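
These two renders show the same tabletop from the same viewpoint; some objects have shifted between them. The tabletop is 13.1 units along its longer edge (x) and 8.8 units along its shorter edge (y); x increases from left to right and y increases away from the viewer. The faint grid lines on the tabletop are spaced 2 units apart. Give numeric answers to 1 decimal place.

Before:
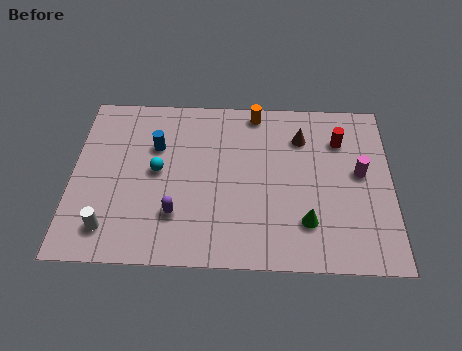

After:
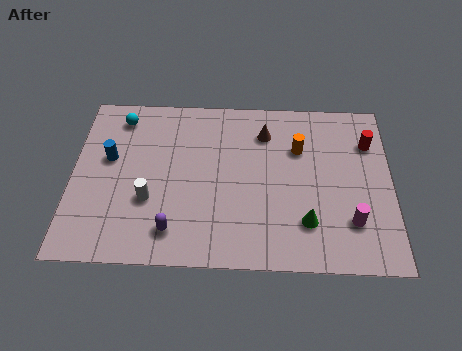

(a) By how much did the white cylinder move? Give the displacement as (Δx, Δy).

(1.6, 1.5)

The white cylinder was at about (1.6, 1.6) and moved to about (3.2, 3.1).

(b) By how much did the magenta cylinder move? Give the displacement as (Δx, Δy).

(-0.4, -2.5)

The magenta cylinder started near (11.8, 4.8) and ended near (11.4, 2.3).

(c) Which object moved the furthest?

the cyan sphere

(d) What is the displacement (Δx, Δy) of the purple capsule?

(-0.1, -0.8)

From the two frames, the purple capsule sits at roughly (4.3, 2.4) before and (4.2, 1.6) after.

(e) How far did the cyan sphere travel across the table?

3.2

The cyan sphere moved from about (3.5, 4.6) to (1.9, 7.4), a distance of √(1.6² + 2.8²) ≈ 3.2.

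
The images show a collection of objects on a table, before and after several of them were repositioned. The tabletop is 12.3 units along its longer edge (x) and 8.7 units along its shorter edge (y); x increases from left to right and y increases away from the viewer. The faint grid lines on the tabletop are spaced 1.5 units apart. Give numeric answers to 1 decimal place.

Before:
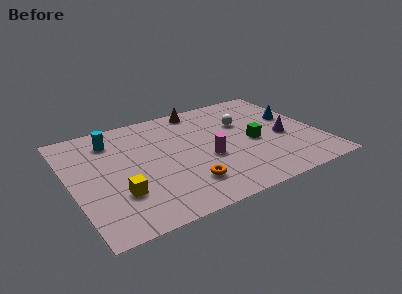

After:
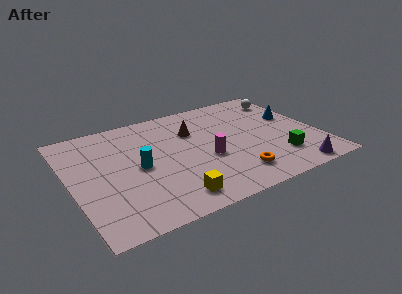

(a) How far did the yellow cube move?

2.7

From (2.1, 2.6) to (4.5, 1.3), the yellow cube covered √(2.4² + 1.3²) ≈ 2.7 units.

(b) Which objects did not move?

the blue cone and the magenta cylinder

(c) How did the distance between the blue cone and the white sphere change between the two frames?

-0.7

They were about 2.5 units apart before and 1.8 after — 0.7 units closer together.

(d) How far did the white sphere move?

2.8

The white sphere moved from about (8.8, 5.7) to (11.3, 7.0), a distance of √(2.5² + 1.3²) ≈ 2.8.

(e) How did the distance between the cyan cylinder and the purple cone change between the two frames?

-0.8

The distance was about 8.8 in the first image and 8.0 in the second, so they moved 0.8 units closer together.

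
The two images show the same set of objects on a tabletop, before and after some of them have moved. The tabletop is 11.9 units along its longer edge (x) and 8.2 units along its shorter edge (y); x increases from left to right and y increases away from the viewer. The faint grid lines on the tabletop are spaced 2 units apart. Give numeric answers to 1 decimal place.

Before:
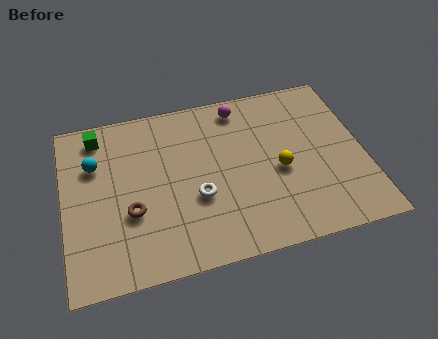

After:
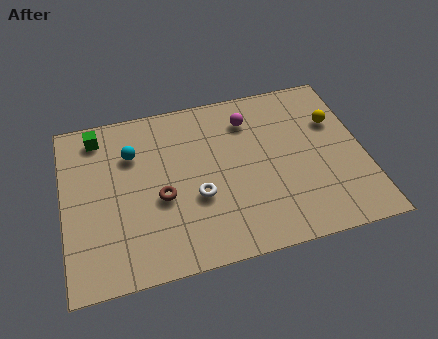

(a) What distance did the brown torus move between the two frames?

1.3

The brown torus moved from about (2.6, 3.0) to (3.8, 3.4), a distance of √(1.2² + 0.4²) ≈ 1.3.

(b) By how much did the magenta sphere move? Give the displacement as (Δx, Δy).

(0.3, -0.7)

From the two frames, the magenta sphere sits at roughly (7.2, 7.1) before and (7.5, 6.4) after.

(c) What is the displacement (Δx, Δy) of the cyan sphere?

(1.5, 0.2)

The cyan sphere started near (1.3, 5.6) and ended near (2.8, 5.8).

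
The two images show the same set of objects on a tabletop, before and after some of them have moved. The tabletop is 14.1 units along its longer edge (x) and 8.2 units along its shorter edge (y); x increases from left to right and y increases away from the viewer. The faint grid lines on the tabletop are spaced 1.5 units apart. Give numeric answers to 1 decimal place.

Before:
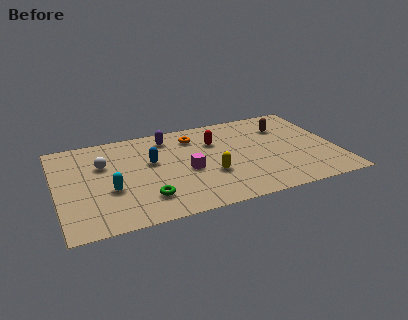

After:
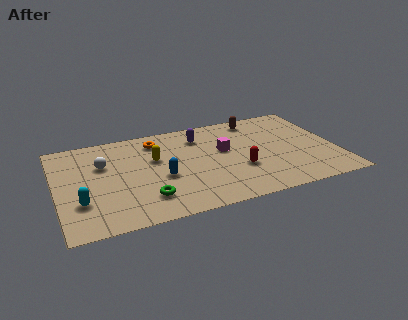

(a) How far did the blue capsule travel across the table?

1.6

The blue capsule moved from about (4.8, 4.9) to (5.2, 3.4), a distance of √(0.4² + 1.5²) ≈ 1.6.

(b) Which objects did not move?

the green torus and the white sphere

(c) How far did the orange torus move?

1.9

The orange torus moved from about (7.1, 6.5) to (5.2, 6.7), a distance of √(1.9² + 0.2²) ≈ 1.9.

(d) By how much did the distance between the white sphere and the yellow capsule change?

-3.2

The distance was about 5.8 in the first image and 2.6 in the second, so they moved 3.2 units closer together.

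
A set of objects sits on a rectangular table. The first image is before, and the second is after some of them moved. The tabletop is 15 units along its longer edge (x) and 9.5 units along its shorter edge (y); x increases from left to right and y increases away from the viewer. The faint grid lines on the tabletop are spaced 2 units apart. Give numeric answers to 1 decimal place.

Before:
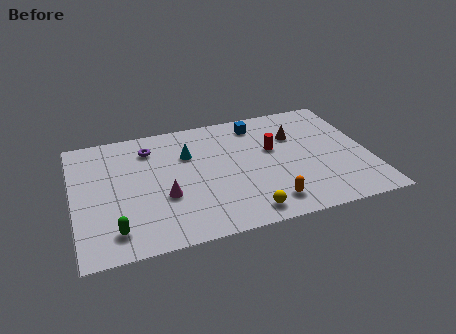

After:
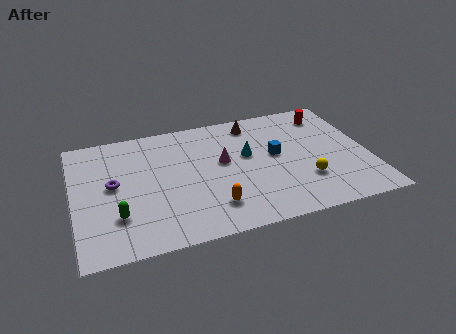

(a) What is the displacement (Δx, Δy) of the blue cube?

(0.7, -2.8)

From the two frames, the blue cube sits at roughly (9.6, 8.0) before and (10.3, 5.2) after.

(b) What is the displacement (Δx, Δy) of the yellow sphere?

(3.2, 1.6)

The yellow sphere started near (8.4, 1.2) and ended near (11.6, 2.8).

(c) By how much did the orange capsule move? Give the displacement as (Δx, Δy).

(-2.8, 0.5)

The orange capsule started near (9.6, 1.6) and ended near (6.8, 2.1).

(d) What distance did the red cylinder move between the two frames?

3.7

The red cylinder moved from about (10.2, 5.7) to (13.3, 7.8), a distance of √(3.1² + 2.1²) ≈ 3.7.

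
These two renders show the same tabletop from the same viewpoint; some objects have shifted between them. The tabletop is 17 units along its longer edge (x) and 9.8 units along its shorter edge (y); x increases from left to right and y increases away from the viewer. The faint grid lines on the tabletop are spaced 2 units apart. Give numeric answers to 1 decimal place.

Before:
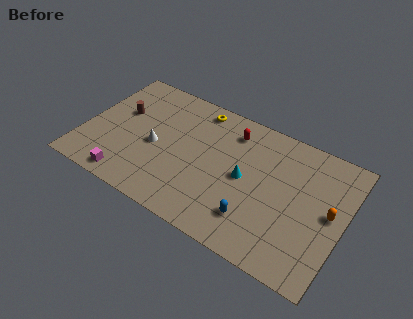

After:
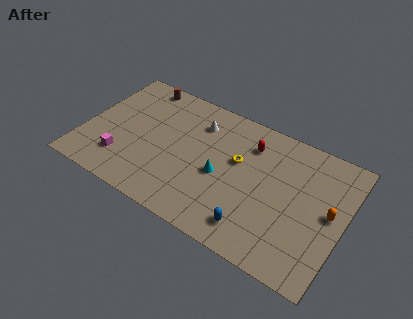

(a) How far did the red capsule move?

1.4

From (9.3, 7.9) to (10.6, 7.5), the red capsule covered √(1.3² + 0.4²) ≈ 1.4 units.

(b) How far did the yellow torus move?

4.1

The yellow torus was near (6.9, 8.6) before and (10.0, 5.9) after, so it travelled √(3.1² + 2.7²) ≈ 4.1 units.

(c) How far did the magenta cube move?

1.4

From (3.4, 1.1) to (2.8, 2.4), the magenta cube covered √(0.6² + 1.3²) ≈ 1.4 units.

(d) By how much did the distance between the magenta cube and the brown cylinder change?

+1.3

The distance was about 5.1 in the first image and 6.4 in the second, so they moved 1.3 units further apart.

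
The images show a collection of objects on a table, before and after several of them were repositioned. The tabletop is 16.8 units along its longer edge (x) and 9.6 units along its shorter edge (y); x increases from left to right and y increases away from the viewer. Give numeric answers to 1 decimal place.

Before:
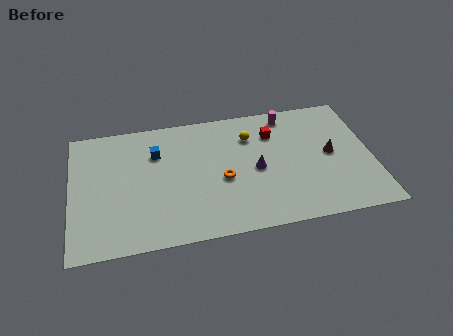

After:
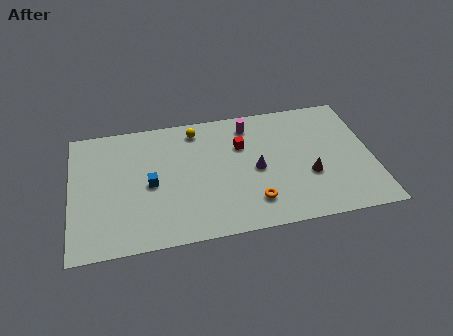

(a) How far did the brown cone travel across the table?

1.9

From (14.5, 4.9) to (13.2, 3.5), the brown cone covered √(1.3² + 1.4²) ≈ 1.9 units.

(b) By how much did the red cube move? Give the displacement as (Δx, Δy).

(-1.8, -0.6)

From the two frames, the red cube sits at roughly (11.4, 7.1) before and (9.6, 6.5) after.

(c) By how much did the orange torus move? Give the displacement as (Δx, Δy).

(1.6, -2.0)

From the two frames, the orange torus sits at roughly (8.4, 4.1) before and (10.0, 2.1) after.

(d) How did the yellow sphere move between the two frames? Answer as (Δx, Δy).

(-3.0, 1.1)

From the two frames, the yellow sphere sits at roughly (10.1, 7.1) before and (7.1, 8.2) after.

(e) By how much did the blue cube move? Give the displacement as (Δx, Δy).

(-0.4, -2.3)

From the two frames, the blue cube sits at roughly (4.8, 6.8) before and (4.4, 4.5) after.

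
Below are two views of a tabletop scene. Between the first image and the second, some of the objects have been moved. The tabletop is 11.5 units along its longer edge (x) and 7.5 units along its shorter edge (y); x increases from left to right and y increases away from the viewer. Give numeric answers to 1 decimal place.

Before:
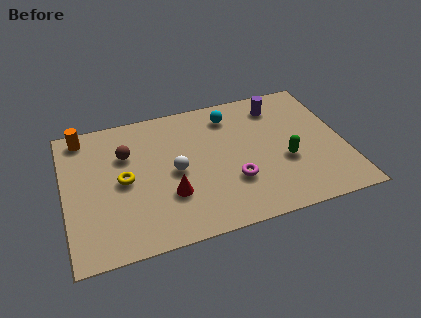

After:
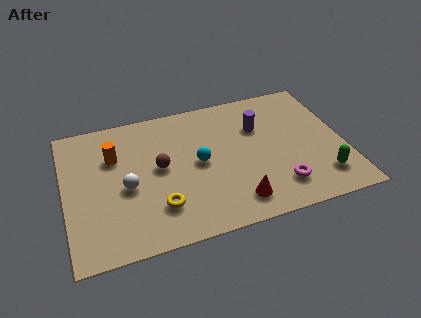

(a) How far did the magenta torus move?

2.0

The magenta torus was near (6.8, 2.4) before and (8.6, 1.6) after, so it travelled √(1.8² + 0.8²) ≈ 2.0 units.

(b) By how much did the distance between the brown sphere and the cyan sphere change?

-2.9

The distance was about 4.5 in the first image and 1.6 in the second, so they moved 2.9 units closer together.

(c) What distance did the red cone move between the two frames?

2.8

From (4.2, 2.4) to (6.8, 1.3), the red cone covered √(2.6² + 1.1²) ≈ 2.8 units.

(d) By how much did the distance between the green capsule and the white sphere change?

+3.5

They were about 4.6 units apart before and 8.1 after — 3.5 units further apart.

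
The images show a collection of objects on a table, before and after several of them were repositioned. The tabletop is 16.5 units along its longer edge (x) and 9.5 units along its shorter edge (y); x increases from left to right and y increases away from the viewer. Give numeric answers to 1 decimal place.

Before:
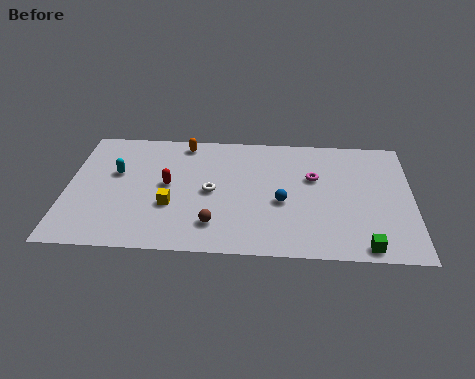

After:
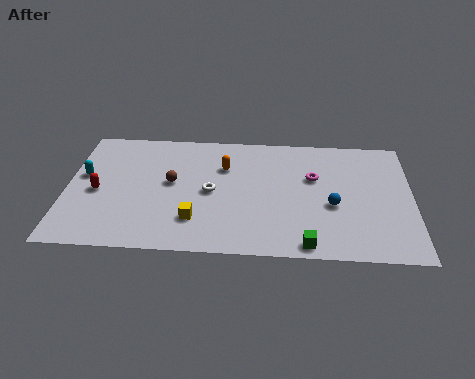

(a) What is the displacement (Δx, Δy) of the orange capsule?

(2.0, -1.8)

The orange capsule was at about (5.5, 8.4) and moved to about (7.5, 6.6).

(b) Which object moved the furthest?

the brown sphere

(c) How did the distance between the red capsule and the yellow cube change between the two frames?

+3.5

Before: roughly 1.6 units apart; after: 5.1. That's 3.5 units further apart.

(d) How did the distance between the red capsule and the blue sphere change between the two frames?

+5.6

They were about 5.6 units apart before and 11.2 after — 5.6 units further apart.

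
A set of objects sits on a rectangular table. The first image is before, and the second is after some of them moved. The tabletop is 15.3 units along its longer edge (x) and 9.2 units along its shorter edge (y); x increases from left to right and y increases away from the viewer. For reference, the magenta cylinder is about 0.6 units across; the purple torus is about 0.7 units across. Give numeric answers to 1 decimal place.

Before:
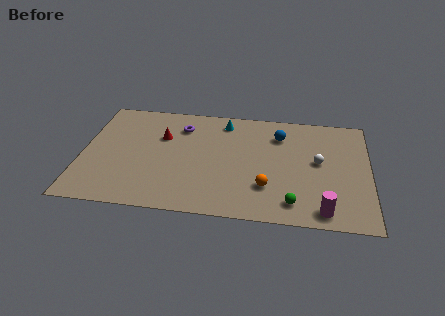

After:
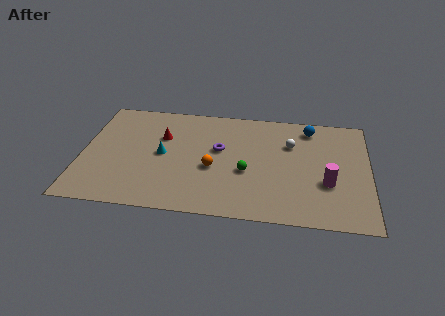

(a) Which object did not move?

the red cone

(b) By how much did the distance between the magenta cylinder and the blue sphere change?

-1.8

The distance was about 6.4 in the first image and 4.6 in the second, so they moved 1.8 units closer together.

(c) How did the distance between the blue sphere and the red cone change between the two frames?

+1.7

The distance was about 6.4 in the first image and 8.1 in the second, so they moved 1.7 units further apart.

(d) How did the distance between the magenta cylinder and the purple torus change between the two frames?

-3.6

They were about 9.8 units apart before and 6.2 after — 3.6 units closer together.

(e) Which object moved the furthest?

the cyan cone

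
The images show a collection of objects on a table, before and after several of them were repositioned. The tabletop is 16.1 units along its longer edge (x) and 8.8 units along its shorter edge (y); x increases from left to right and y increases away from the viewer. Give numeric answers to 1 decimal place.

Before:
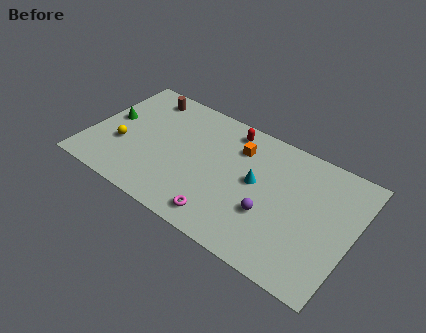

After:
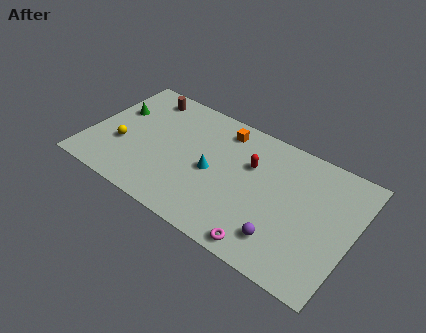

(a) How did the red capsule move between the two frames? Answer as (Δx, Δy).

(1.6, -1.8)

The red capsule was at about (8.1, 7.6) and moved to about (9.7, 5.8).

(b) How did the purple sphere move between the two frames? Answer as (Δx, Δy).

(1.0, -1.2)

The purple sphere started near (11.3, 3.1) and ended near (12.3, 1.9).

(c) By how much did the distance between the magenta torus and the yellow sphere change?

+2.7

Before: roughly 6.9 units apart; after: 9.6. That's 2.7 units further apart.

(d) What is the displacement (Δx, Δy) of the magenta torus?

(2.7, -0.4)

The magenta torus started near (8.7, 1.3) and ended near (11.4, 0.9).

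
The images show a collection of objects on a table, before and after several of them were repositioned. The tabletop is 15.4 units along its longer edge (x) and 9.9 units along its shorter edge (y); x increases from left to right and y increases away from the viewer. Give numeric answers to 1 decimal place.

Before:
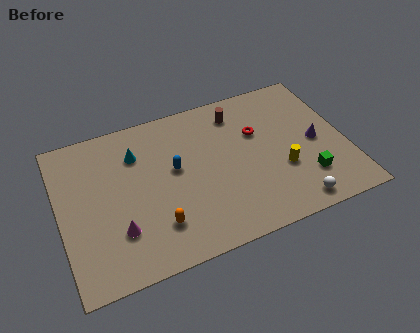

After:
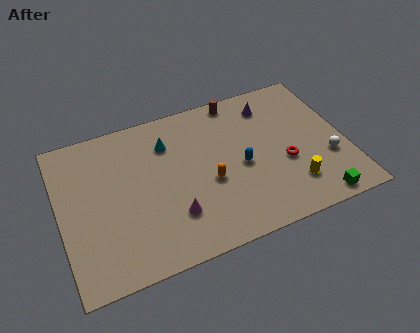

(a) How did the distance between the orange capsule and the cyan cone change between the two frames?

-1.1

Before: roughly 4.9 units apart; after: 3.8. That's 1.1 units closer together.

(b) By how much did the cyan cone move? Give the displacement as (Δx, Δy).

(1.7, 0.1)

The cyan cone was at about (4.3, 7.3) and moved to about (6.0, 7.4).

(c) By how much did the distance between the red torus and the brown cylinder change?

+3.6

The distance was about 1.9 in the first image and 5.5 in the second, so they moved 3.6 units further apart.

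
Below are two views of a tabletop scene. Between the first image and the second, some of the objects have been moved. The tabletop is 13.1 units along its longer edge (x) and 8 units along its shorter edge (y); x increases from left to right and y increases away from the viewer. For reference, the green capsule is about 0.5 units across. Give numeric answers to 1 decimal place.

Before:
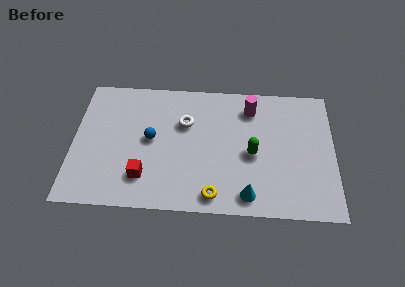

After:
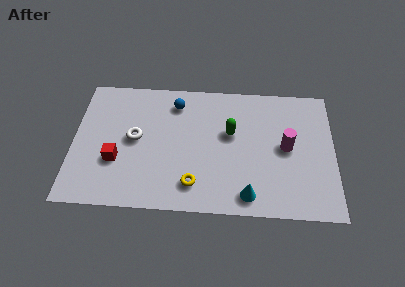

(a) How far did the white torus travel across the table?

2.7

The white torus was near (5.6, 5.3) before and (3.1, 4.2) after, so it travelled √(2.5² + 1.1²) ≈ 2.7 units.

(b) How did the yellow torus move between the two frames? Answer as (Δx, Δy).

(-1.0, 0.6)

From the two frames, the yellow torus sits at roughly (7.1, 1.0) before and (6.1, 1.6) after.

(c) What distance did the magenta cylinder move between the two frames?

2.9

The magenta cylinder was near (8.9, 6.4) before and (10.7, 4.1) after, so it travelled √(1.8² + 2.3²) ≈ 2.9 units.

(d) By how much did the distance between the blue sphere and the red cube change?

+2.4

The distance was about 2.3 in the first image and 4.7 in the second, so they moved 2.4 units further apart.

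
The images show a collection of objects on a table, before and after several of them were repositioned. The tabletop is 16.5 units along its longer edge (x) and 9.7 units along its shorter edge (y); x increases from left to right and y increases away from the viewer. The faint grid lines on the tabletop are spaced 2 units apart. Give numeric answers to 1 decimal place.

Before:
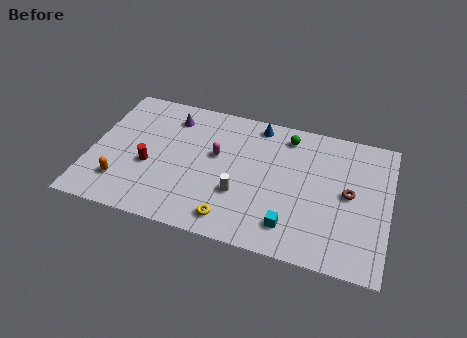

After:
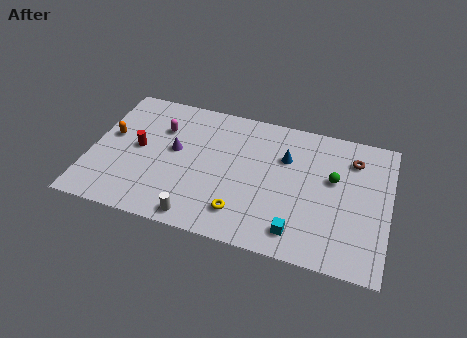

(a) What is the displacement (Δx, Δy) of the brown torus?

(0.1, 2.5)

The brown torus was at about (14.3, 5.0) and moved to about (14.4, 7.5).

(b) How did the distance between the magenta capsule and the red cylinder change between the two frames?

-1.9

They were about 4.0 units apart before and 2.1 after — 1.9 units closer together.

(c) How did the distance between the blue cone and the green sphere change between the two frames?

+1.1

The distance was about 1.7 in the first image and 2.8 in the second, so they moved 1.1 units further apart.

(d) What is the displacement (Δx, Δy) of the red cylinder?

(-0.7, 1.1)

The red cylinder was at about (3.3, 3.9) and moved to about (2.6, 5.0).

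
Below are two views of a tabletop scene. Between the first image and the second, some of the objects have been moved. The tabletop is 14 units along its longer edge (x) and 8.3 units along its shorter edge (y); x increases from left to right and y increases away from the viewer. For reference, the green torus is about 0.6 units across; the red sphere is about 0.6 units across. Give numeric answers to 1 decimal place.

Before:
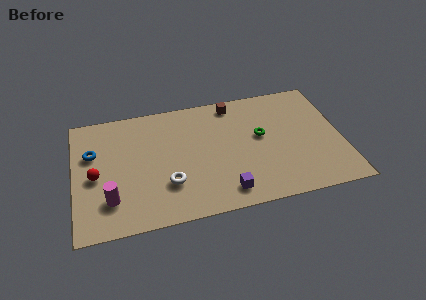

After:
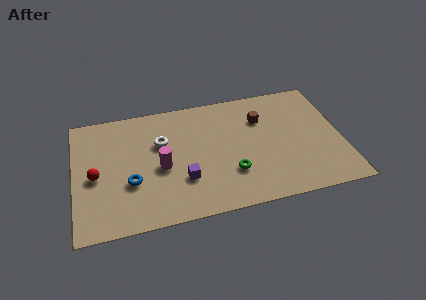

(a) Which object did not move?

the red sphere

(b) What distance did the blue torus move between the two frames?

3.1

From (1.0, 5.4) to (2.9, 3.0), the blue torus covered √(1.9² + 2.4²) ≈ 3.1 units.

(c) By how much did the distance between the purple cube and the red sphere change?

-2.4

They were about 7.1 units apart before and 4.7 after — 2.4 units closer together.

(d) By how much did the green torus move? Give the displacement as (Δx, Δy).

(-1.7, -2.2)

The green torus was at about (9.8, 4.7) and moved to about (8.1, 2.5).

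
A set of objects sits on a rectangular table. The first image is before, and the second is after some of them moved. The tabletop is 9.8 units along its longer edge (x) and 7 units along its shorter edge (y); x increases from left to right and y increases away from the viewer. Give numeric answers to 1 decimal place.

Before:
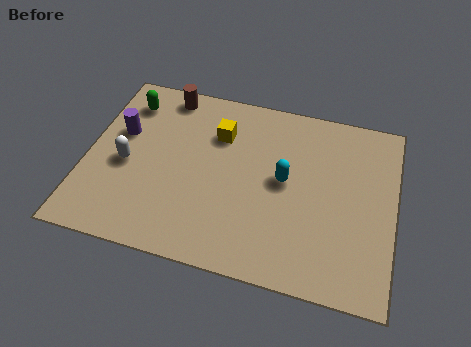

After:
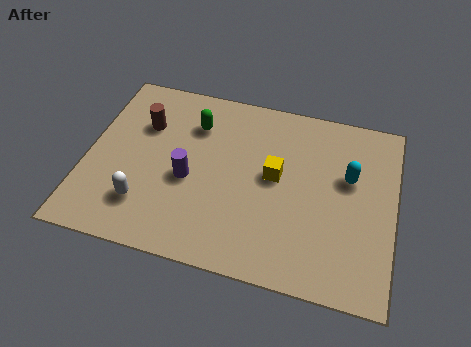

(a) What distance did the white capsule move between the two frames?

1.6

The white capsule moved from about (1.3, 3.1) to (2.0, 1.7), a distance of √(0.7² + 1.4²) ≈ 1.6.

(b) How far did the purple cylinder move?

2.6

From (1.0, 4.3) to (3.3, 3.0), the purple cylinder covered √(2.3² + 1.3²) ≈ 2.6 units.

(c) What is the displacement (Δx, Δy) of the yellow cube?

(1.9, -1.2)

The yellow cube was at about (4.1, 5.0) and moved to about (6.0, 3.8).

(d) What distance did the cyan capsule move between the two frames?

2.1

The cyan capsule was near (6.3, 3.7) before and (8.3, 4.3) after, so it travelled √(2.0² + 0.6²) ≈ 2.1 units.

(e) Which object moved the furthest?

the purple cylinder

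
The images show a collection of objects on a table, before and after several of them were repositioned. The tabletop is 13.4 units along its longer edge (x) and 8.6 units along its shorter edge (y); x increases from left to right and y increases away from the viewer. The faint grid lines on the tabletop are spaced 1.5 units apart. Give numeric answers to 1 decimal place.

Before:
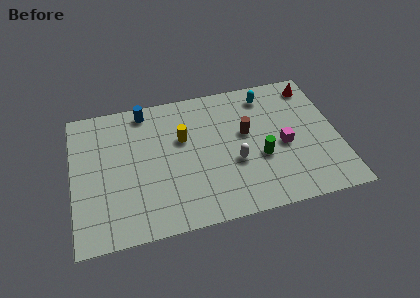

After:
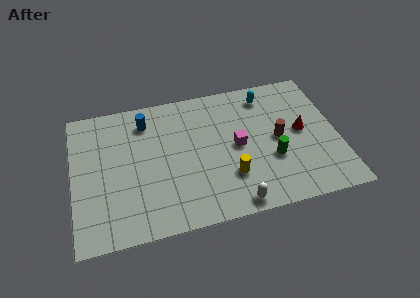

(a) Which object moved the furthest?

the yellow cylinder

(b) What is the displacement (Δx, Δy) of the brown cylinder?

(1.6, -0.7)

The brown cylinder was at about (8.8, 5.0) and moved to about (10.4, 4.3).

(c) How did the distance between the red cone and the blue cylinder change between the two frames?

-0.4

The distance was about 8.6 in the first image and 8.2 in the second, so they moved 0.4 units closer together.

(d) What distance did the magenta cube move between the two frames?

2.4

From (10.6, 3.8) to (8.3, 4.3), the magenta cube covered √(2.3² + 0.5²) ≈ 2.4 units.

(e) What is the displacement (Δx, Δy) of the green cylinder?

(0.6, -0.2)

The green cylinder started near (9.4, 3.3) and ended near (10.0, 3.1).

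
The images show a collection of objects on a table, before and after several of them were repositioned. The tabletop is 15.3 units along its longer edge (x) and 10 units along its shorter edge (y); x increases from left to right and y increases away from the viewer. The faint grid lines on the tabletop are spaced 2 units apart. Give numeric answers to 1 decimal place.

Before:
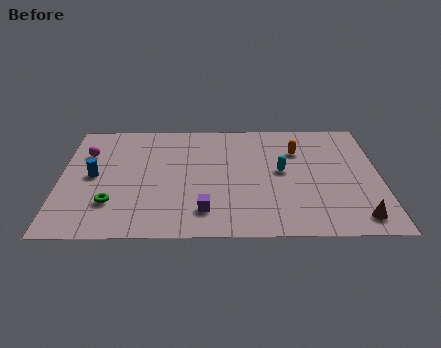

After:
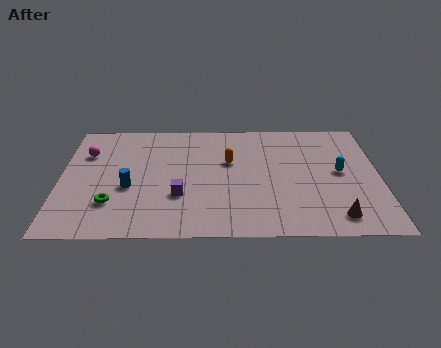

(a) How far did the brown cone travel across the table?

1.0

The brown cone moved from about (14.1, 1.4) to (13.1, 1.5), a distance of √(1.0² + 0.1²) ≈ 1.0.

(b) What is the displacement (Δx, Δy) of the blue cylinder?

(1.7, -1.0)

The blue cylinder started near (1.6, 5.0) and ended near (3.3, 4.0).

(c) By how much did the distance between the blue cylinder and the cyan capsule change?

+1.2

They were about 9.0 units apart before and 10.2 after — 1.2 units further apart.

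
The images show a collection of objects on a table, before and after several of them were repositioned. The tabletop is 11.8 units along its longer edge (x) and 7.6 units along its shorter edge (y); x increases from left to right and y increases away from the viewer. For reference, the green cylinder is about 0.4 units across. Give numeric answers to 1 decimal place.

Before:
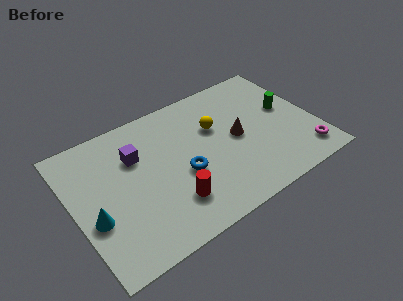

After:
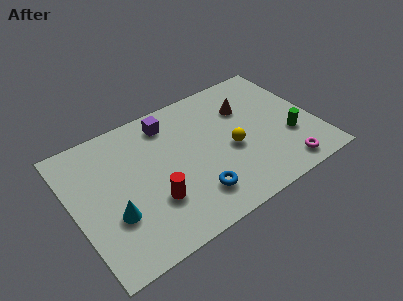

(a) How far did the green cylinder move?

1.7

From (10.6, 4.3) to (10.4, 2.6), the green cylinder covered √(0.2² + 1.7²) ≈ 1.7 units.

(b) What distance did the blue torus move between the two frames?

1.4

From (5.2, 3.1) to (5.5, 1.7), the blue torus covered √(0.3² + 1.4²) ≈ 1.4 units.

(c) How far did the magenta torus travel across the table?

1.1

The magenta torus moved from about (10.9, 1.3) to (9.8, 1.0), a distance of √(1.1² + 0.3²) ≈ 1.1.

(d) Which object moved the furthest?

the purple cube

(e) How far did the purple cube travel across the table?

2.1

The purple cube moved from about (3.2, 5.2) to (5.0, 6.3), a distance of √(1.8² + 1.1²) ≈ 2.1.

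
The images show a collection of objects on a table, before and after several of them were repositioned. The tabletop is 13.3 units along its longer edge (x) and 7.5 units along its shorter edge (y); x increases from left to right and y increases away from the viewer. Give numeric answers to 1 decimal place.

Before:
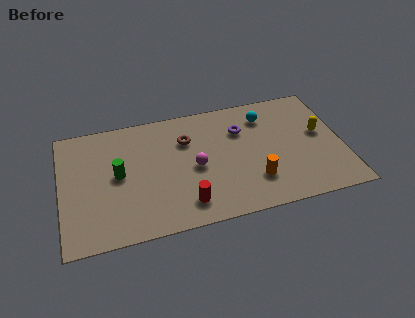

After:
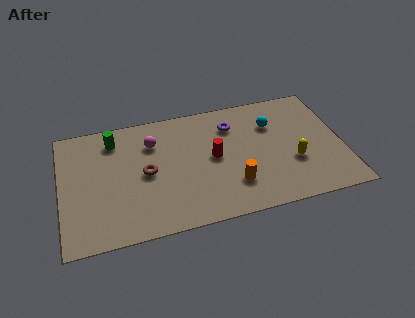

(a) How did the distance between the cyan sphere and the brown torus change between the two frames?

+2.5

Before: roughly 3.8 units apart; after: 6.3. That's 2.5 units further apart.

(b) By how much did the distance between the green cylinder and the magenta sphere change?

-1.7

The distance was about 3.6 in the first image and 1.9 in the second, so they moved 1.7 units closer together.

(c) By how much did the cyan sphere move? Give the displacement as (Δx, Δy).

(0.3, -0.6)

From the two frames, the cyan sphere sits at roughly (9.8, 5.9) before and (10.1, 5.3) after.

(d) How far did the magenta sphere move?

2.8

From (6.3, 3.5) to (4.4, 5.5), the magenta sphere covered √(1.9² + 2.0²) ≈ 2.8 units.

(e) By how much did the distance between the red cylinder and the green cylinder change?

+1.2

The distance was about 3.9 in the first image and 5.1 in the second, so they moved 1.2 units further apart.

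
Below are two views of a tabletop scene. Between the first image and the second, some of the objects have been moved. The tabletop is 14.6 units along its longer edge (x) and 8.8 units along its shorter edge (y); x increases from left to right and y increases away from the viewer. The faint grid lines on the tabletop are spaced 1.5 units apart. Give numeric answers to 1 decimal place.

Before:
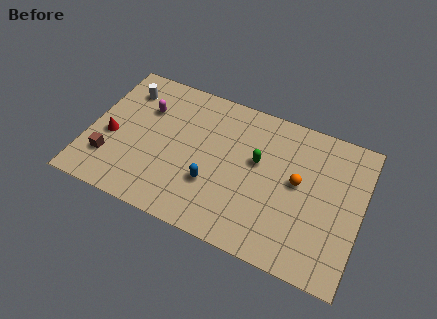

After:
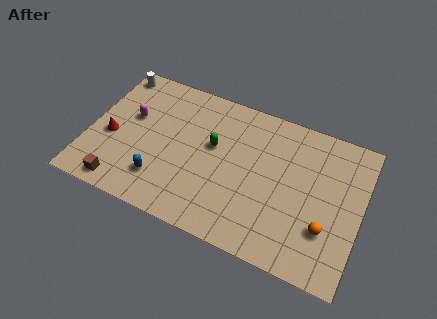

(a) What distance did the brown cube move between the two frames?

1.5

From (1.3, 2.3) to (2.1, 1.0), the brown cube covered √(0.8² + 1.3²) ≈ 1.5 units.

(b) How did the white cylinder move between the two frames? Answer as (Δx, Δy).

(-0.8, 0.9)

From the two frames, the white cylinder sits at roughly (1.6, 6.9) before and (0.8, 7.8) after.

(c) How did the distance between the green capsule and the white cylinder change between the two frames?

-1.2

Before: roughly 7.6 units apart; after: 6.4. That's 1.2 units closer together.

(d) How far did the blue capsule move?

2.8

The blue capsule moved from about (6.8, 2.9) to (4.1, 2.1), a distance of √(2.7² + 0.8²) ≈ 2.8.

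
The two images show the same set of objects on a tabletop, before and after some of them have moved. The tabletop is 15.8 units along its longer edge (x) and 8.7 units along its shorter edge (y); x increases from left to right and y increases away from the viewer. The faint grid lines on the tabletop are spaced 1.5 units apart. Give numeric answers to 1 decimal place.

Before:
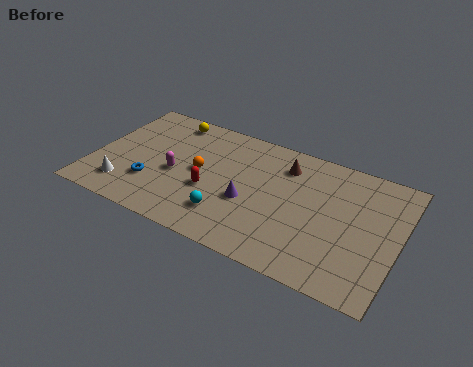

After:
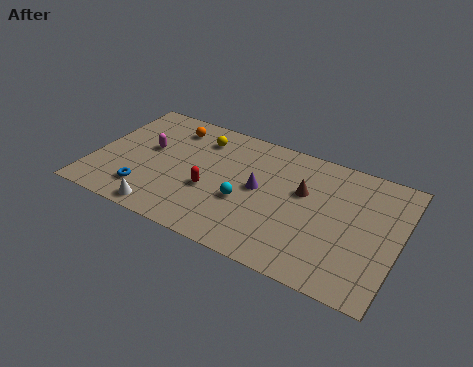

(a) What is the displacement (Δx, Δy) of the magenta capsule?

(-1.6, 1.2)

The magenta capsule was at about (4.3, 3.8) and moved to about (2.7, 5.0).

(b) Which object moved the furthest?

the orange sphere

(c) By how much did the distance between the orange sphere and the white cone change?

+1.7

They were about 4.5 units apart before and 6.2 after — 1.7 units further apart.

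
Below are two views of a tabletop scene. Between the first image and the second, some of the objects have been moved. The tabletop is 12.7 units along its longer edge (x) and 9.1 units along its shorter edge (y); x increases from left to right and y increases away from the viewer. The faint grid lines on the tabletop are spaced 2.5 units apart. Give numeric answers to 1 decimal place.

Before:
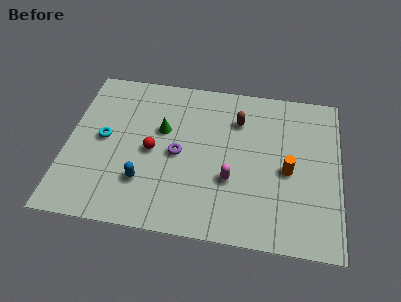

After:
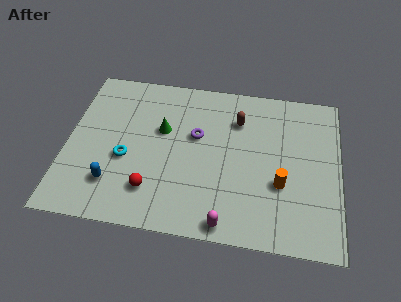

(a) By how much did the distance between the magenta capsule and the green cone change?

+1.7

The distance was about 4.1 in the first image and 5.8 in the second, so they moved 1.7 units further apart.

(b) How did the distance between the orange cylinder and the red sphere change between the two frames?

-0.3

They were about 6.3 units apart before and 6.0 after — 0.3 units closer together.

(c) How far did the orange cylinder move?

0.9

The orange cylinder moved from about (10.3, 4.1) to (10.0, 3.3), a distance of √(0.3² + 0.8²) ≈ 0.9.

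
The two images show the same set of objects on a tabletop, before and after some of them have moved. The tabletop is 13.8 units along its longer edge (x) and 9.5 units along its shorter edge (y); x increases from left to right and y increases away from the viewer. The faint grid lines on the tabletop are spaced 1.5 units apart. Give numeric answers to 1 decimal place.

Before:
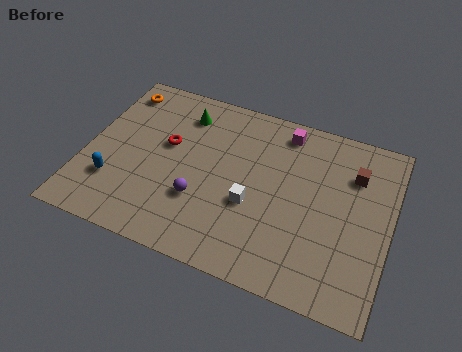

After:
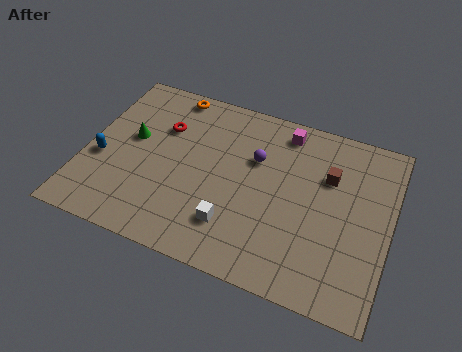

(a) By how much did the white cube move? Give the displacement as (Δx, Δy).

(-0.7, -1.4)

The white cube was at about (7.7, 3.7) and moved to about (7.0, 2.3).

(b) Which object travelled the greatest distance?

the purple sphere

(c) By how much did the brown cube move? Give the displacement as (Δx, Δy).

(-1.1, -0.5)

From the two frames, the brown cube sits at roughly (12.0, 6.9) before and (10.9, 6.4) after.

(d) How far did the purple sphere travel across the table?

3.8

From (5.4, 3.1) to (7.6, 6.2), the purple sphere covered √(2.2² + 3.1²) ≈ 3.8 units.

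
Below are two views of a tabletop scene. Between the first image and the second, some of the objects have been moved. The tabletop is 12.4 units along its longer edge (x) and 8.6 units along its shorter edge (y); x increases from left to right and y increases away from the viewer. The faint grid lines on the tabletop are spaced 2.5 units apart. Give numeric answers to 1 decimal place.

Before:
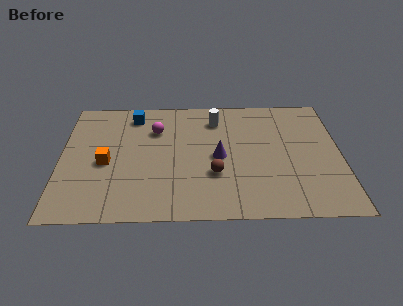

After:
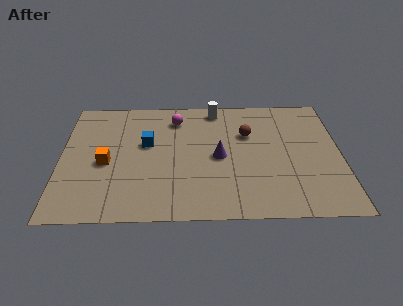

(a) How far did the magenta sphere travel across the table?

1.2

The magenta sphere moved from about (4.2, 6.1) to (5.1, 6.9), a distance of √(0.9² + 0.8²) ≈ 1.2.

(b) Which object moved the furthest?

the brown sphere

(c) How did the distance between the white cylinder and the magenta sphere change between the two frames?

-0.9

The distance was about 2.8 in the first image and 1.9 in the second, so they moved 0.9 units closer together.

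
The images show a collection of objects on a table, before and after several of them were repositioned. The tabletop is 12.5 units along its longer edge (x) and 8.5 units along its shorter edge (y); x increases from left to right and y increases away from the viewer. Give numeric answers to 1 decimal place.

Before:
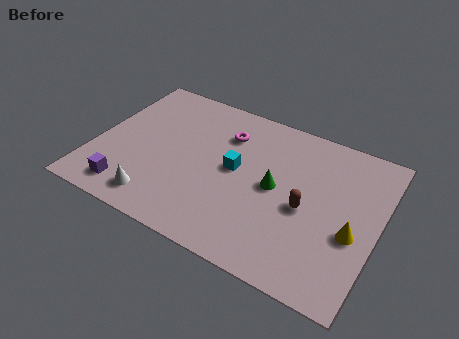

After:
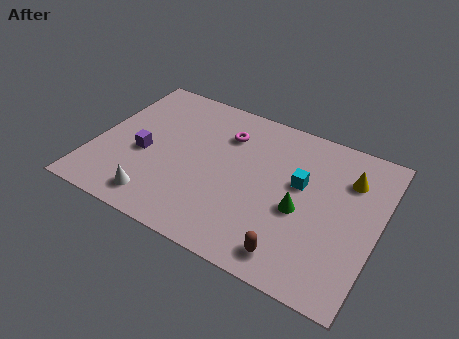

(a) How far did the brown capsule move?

2.6

The brown capsule moved from about (9.4, 3.8) to (9.2, 1.2), a distance of √(0.2² + 2.6²) ≈ 2.6.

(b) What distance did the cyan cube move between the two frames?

2.8

The cyan cube was near (6.2, 4.5) before and (9.0, 5.0) after, so it travelled √(2.8² + 0.5²) ≈ 2.8 units.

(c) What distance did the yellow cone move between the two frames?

2.8

The yellow cone moved from about (11.5, 3.4) to (11.0, 6.2), a distance of √(0.5² + 2.8²) ≈ 2.8.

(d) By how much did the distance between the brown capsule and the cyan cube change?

+0.5

Before: roughly 3.3 units apart; after: 3.8. That's 0.5 units further apart.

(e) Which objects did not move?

the white cone and the magenta torus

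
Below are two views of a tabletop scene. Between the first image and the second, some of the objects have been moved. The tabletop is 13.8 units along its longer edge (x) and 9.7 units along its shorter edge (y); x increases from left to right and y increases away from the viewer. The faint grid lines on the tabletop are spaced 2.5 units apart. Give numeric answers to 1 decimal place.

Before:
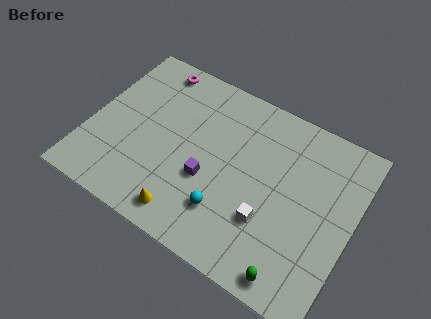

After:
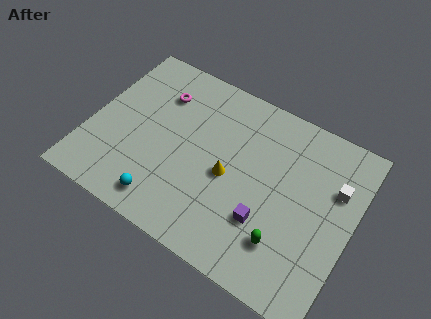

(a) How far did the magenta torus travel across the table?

1.5

From (2.6, 8.6) to (3.2, 7.2), the magenta torus covered √(0.6² + 1.4²) ≈ 1.5 units.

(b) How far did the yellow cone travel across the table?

3.5

The yellow cone was near (5.7, 1.3) before and (7.4, 4.4) after, so it travelled √(1.7² + 3.1²) ≈ 3.5 units.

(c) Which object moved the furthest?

the white cube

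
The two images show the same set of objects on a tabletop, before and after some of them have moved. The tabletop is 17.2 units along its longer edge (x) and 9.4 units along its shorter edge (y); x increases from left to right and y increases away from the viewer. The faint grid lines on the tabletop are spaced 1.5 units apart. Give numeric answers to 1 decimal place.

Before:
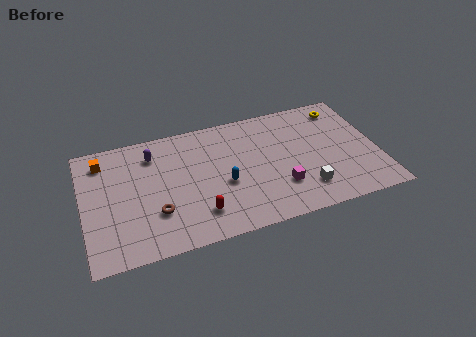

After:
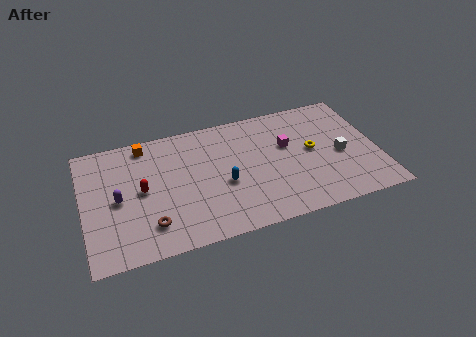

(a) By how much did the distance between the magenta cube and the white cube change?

+1.9

Before: roughly 1.5 units apart; after: 3.4. That's 1.9 units further apart.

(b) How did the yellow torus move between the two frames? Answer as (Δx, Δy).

(-2.1, -2.9)

The yellow torus started near (15.5, 7.9) and ended near (13.4, 5.0).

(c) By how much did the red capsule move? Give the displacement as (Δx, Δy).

(-3.1, 2.7)

The red capsule started near (6.5, 2.1) and ended near (3.4, 4.8).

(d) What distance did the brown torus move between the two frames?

0.9

The brown torus was near (4.1, 2.9) before and (3.7, 2.1) after, so it travelled √(0.4² + 0.8²) ≈ 0.9 units.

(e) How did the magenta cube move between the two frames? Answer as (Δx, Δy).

(0.7, 3.1)

The magenta cube started near (11.3, 2.7) and ended near (12.0, 5.8).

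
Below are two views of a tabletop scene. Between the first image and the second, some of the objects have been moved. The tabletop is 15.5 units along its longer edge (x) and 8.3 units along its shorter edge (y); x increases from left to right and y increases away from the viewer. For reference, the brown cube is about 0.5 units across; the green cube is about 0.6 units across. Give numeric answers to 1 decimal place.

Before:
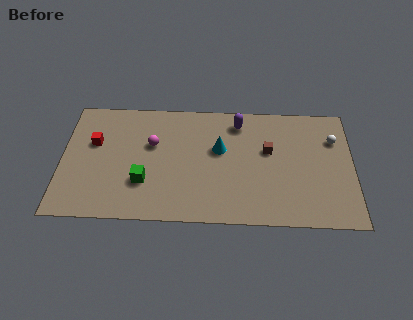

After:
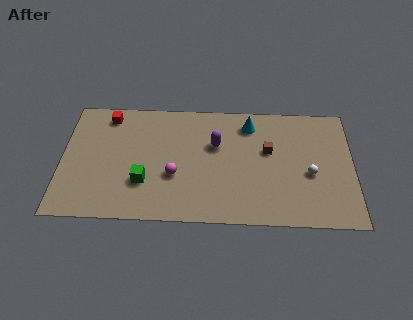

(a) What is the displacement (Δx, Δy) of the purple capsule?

(-1.2, -1.6)

The purple capsule was at about (9.4, 6.9) and moved to about (8.2, 5.3).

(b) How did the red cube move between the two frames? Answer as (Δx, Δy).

(0.7, 1.9)

From the two frames, the red cube sits at roughly (1.7, 5.2) before and (2.4, 7.1) after.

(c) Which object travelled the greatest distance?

the white sphere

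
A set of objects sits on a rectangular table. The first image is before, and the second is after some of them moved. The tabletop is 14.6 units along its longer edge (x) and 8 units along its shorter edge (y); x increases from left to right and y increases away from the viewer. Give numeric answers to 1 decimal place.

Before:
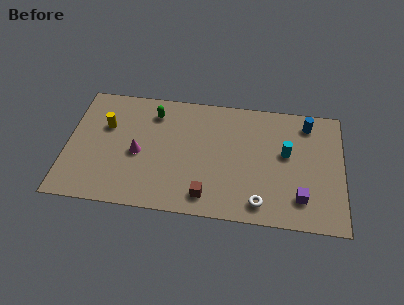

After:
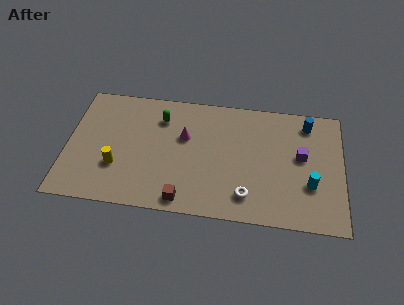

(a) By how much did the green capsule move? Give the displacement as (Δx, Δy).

(0.4, -0.3)

The green capsule was at about (4.5, 6.4) and moved to about (4.9, 6.1).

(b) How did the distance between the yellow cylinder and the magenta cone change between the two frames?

+1.8

They were about 2.4 units apart before and 4.2 after — 1.8 units further apart.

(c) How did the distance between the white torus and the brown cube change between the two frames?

+0.6

The distance was about 2.8 in the first image and 3.4 in the second, so they moved 0.6 units further apart.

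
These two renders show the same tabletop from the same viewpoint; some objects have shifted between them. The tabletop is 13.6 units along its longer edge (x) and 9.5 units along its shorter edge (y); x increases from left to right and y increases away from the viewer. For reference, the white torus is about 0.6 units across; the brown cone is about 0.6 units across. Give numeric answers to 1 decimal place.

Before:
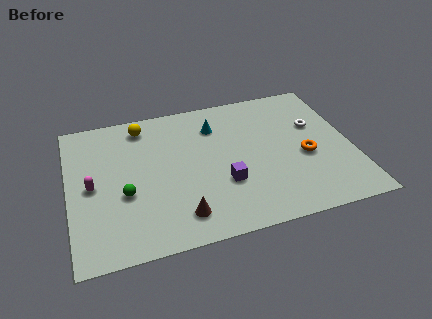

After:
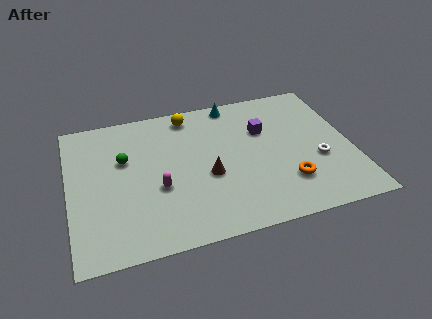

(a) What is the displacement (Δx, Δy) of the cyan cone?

(1.0, 1.4)

The cyan cone was at about (7.2, 7.2) and moved to about (8.2, 8.6).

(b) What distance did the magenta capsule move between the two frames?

3.2

From (1.1, 4.6) to (4.2, 3.7), the magenta capsule covered √(3.1² + 0.9²) ≈ 3.2 units.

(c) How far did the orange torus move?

1.8

The orange torus was near (11.3, 4.0) before and (10.3, 2.5) after, so it travelled √(1.0² + 1.5²) ≈ 1.8 units.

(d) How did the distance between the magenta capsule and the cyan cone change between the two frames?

-0.3

The distance was about 6.6 in the first image and 6.3 in the second, so they moved 0.3 units closer together.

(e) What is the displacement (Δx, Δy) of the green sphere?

(0.1, 2.3)

The green sphere started near (2.6, 3.7) and ended near (2.7, 6.0).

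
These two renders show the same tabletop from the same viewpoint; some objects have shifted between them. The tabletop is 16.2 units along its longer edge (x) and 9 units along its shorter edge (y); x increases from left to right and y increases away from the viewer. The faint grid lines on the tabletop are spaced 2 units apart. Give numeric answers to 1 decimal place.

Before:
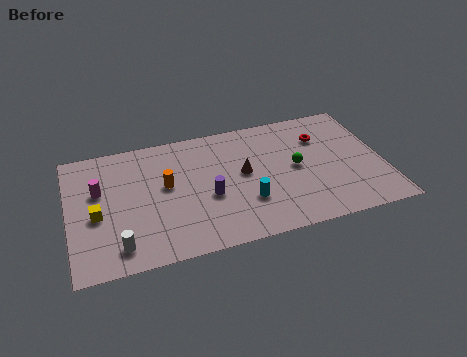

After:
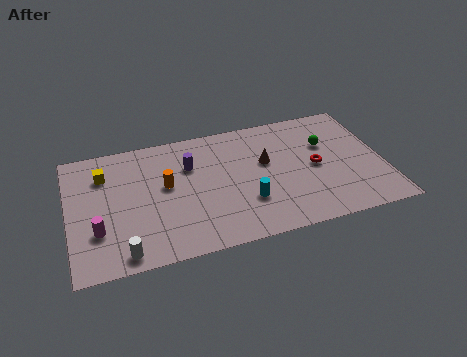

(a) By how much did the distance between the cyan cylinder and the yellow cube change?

+0.4

The distance was about 7.7 in the first image and 8.1 in the second, so they moved 0.4 units further apart.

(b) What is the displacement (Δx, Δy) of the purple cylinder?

(-0.8, 2.5)

From the two frames, the purple cylinder sits at roughly (7.1, 3.7) before and (6.3, 6.2) after.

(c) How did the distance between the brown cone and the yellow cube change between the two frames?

+0.7

The distance was about 7.7 in the first image and 8.4 in the second, so they moved 0.7 units further apart.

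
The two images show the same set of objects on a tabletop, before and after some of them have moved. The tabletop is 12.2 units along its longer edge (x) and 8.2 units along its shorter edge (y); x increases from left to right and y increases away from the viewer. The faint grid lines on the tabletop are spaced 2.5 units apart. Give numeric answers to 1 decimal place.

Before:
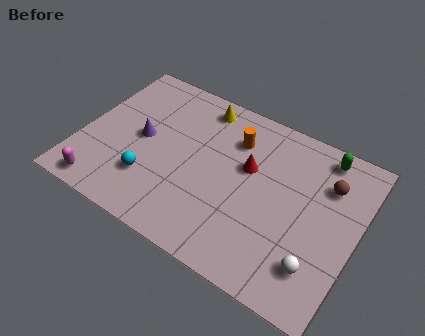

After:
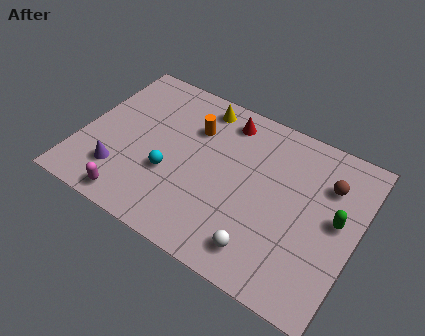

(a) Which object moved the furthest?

the green capsule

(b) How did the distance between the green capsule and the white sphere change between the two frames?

-1.2

They were about 5.3 units apart before and 4.1 after — 1.2 units closer together.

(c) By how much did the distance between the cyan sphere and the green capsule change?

-1.2

They were about 8.5 units apart before and 7.3 after — 1.2 units closer together.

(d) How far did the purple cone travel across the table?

2.3

The purple cone moved from about (2.6, 4.2) to (2.0, 2.0), a distance of √(0.6² + 2.2²) ≈ 2.3.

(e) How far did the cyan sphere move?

1.1

From (3.3, 2.3) to (4.1, 3.0), the cyan sphere covered √(0.8² + 0.7²) ≈ 1.1 units.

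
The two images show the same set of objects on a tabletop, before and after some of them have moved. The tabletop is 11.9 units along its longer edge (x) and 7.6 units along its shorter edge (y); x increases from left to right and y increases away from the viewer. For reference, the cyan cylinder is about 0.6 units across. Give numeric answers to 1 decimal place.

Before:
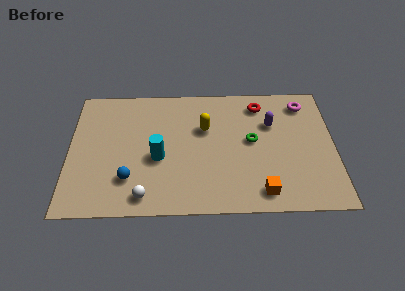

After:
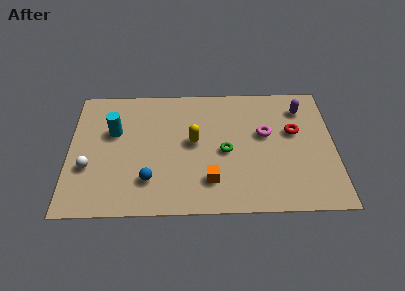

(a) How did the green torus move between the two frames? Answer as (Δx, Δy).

(-1.2, -0.6)

The green torus was at about (8.2, 4.1) and moved to about (7.0, 3.5).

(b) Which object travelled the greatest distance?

the white sphere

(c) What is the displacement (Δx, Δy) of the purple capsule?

(1.4, 0.9)

The purple capsule was at about (9.1, 5.1) and moved to about (10.5, 6.0).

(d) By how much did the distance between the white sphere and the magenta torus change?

-0.8

They were about 8.9 units apart before and 8.1 after — 0.8 units closer together.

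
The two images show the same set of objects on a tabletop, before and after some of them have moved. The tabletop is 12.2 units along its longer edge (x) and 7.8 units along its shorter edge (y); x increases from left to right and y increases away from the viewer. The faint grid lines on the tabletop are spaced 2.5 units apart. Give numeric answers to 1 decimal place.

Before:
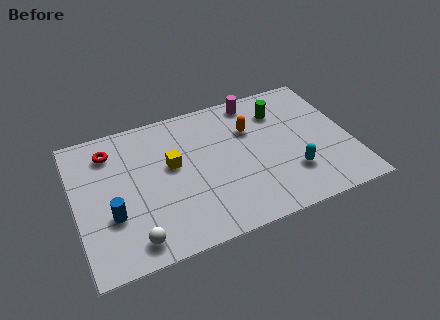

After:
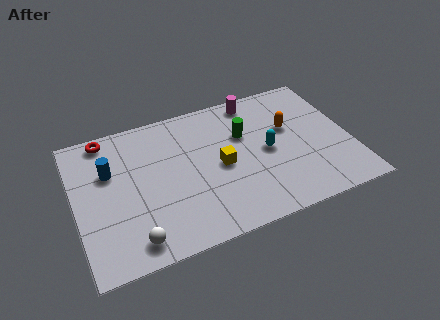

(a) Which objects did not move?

the white sphere and the magenta cylinder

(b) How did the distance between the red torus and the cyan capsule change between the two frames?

-1.1

Before: roughly 8.7 units apart; after: 7.6. That's 1.1 units closer together.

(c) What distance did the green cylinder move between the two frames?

1.9

From (9.3, 5.9) to (7.6, 5.1), the green cylinder covered √(1.7² + 0.8²) ≈ 1.9 units.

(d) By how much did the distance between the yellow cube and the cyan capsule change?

-3.5

Before: roughly 5.6 units apart; after: 2.1. That's 3.5 units closer together.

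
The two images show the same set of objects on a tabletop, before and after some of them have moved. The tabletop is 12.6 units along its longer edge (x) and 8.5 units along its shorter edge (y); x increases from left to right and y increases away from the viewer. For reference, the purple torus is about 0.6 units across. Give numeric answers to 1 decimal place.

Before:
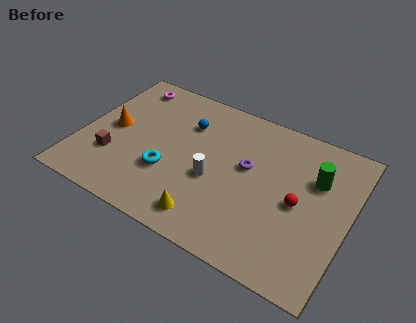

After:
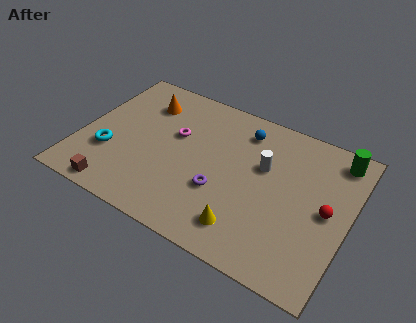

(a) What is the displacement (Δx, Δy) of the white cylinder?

(2.1, 1.8)

The white cylinder started near (6.4, 3.5) and ended near (8.5, 5.3).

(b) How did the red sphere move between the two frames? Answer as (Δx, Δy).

(1.3, 0.2)

From the two frames, the red sphere sits at roughly (10.3, 4.0) before and (11.6, 4.2) after.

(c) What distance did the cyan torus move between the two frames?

2.8

The cyan torus moved from about (4.3, 2.9) to (1.5, 2.8), a distance of √(2.8² + 0.1²) ≈ 2.8.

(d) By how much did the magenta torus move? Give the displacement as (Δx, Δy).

(2.7, -2.1)

From the two frames, the magenta torus sits at roughly (1.6, 7.3) before and (4.3, 5.2) after.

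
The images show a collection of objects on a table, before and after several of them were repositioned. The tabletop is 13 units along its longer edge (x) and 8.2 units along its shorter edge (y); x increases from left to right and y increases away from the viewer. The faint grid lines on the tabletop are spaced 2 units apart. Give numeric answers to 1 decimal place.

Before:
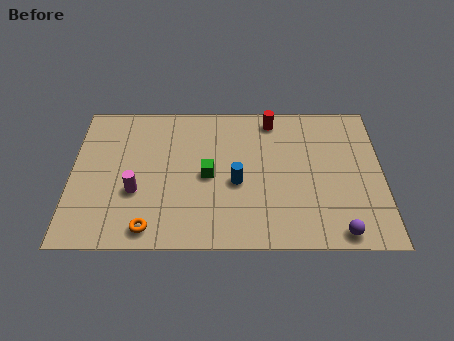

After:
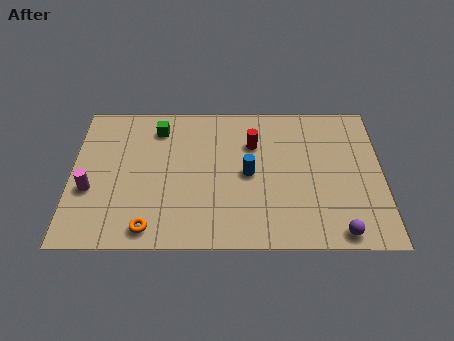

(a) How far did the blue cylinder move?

0.7

The blue cylinder was near (6.9, 3.5) before and (7.4, 4.0) after, so it travelled √(0.5² + 0.5²) ≈ 0.7 units.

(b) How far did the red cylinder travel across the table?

1.6

From (8.4, 7.1) to (7.6, 5.7), the red cylinder covered √(0.8² + 1.4²) ≈ 1.6 units.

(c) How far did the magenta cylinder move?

1.9

The magenta cylinder moved from about (2.7, 3.0) to (0.8, 3.1), a distance of √(1.9² + 0.1²) ≈ 1.9.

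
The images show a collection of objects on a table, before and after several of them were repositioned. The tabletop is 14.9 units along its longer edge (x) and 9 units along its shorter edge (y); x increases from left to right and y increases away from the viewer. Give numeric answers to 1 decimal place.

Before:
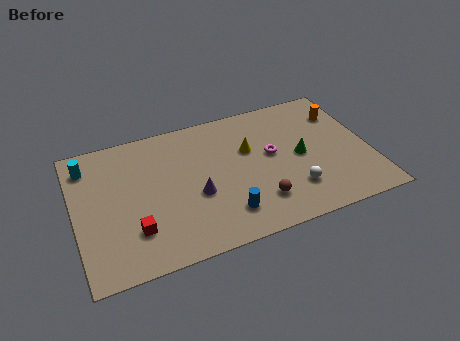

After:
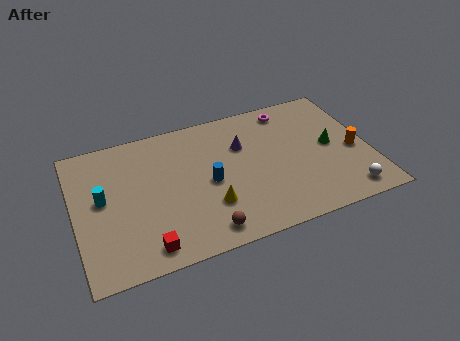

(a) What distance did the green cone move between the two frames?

1.6

The green cone was near (11.4, 4.4) before and (13.0, 4.6) after, so it travelled √(1.6² + 0.2²) ≈ 1.6 units.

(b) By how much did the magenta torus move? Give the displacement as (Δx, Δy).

(1.2, 2.8)

From the two frames, the magenta torus sits at roughly (10.0, 5.0) before and (11.2, 7.8) after.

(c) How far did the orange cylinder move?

2.8

The orange cylinder moved from about (13.8, 6.7) to (14.1, 3.9), a distance of √(0.3² + 2.8²) ≈ 2.8.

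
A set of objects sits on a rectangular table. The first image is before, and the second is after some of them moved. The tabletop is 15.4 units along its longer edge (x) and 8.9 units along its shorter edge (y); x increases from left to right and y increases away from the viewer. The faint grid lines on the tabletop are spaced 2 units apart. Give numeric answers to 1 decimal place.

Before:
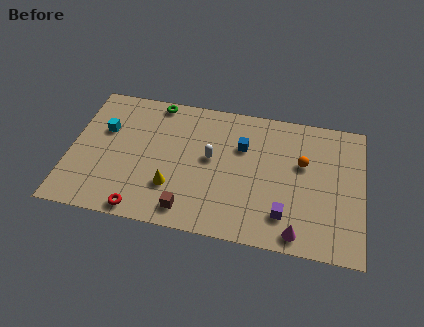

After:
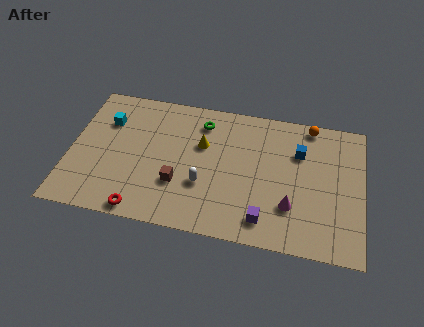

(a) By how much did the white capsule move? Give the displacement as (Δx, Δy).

(-0.3, -1.8)

From the two frames, the white capsule sits at roughly (7.4, 4.9) before and (7.1, 3.1) after.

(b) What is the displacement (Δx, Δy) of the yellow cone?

(1.4, 3.1)

The yellow cone started near (5.5, 2.6) and ended near (6.9, 5.7).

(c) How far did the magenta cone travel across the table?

1.6

From (12.1, 1.0) to (11.7, 2.6), the magenta cone covered √(0.4² + 1.6²) ≈ 1.6 units.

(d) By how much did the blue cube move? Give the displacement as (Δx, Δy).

(3.0, 0.2)

The blue cube started near (9.0, 6.0) and ended near (12.0, 6.2).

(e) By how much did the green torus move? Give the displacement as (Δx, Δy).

(2.5, -0.9)

The green torus was at about (4.3, 8.1) and moved to about (6.8, 7.2).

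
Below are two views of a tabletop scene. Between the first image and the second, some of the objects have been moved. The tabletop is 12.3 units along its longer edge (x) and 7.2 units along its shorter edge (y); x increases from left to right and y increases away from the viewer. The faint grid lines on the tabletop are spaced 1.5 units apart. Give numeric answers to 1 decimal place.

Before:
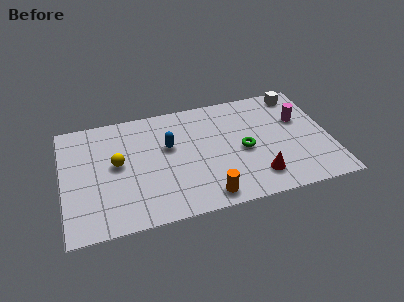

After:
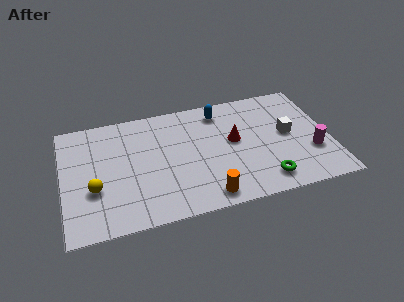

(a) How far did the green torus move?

2.2

From (8.3, 3.3) to (9.1, 1.2), the green torus covered √(0.8² + 2.1²) ≈ 2.2 units.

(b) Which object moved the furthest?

the blue capsule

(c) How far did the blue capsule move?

3.0

The blue capsule moved from about (4.9, 4.4) to (7.4, 6.0), a distance of √(2.5² + 1.6²) ≈ 3.0.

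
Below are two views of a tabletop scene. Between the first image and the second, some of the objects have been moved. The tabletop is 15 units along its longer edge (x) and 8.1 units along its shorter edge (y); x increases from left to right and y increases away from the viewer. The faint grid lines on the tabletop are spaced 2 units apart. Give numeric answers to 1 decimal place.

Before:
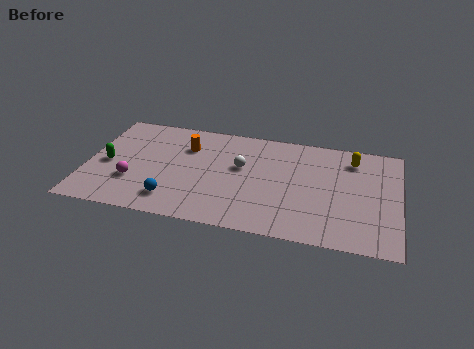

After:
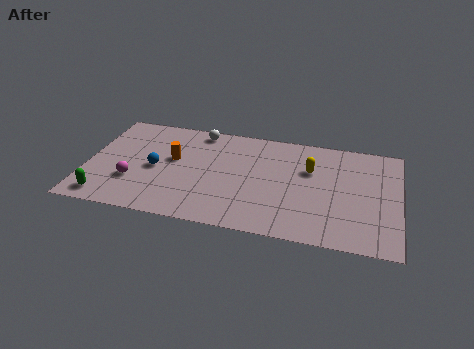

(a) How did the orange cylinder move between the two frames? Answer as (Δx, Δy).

(-0.6, -1.1)

The orange cylinder started near (4.7, 5.8) and ended near (4.1, 4.7).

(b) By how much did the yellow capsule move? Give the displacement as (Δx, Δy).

(-2.0, -1.2)

The yellow capsule was at about (12.7, 6.5) and moved to about (10.7, 5.3).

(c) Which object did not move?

the magenta sphere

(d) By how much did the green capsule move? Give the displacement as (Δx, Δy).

(0.1, -2.6)

The green capsule was at about (1.0, 3.7) and moved to about (1.1, 1.1).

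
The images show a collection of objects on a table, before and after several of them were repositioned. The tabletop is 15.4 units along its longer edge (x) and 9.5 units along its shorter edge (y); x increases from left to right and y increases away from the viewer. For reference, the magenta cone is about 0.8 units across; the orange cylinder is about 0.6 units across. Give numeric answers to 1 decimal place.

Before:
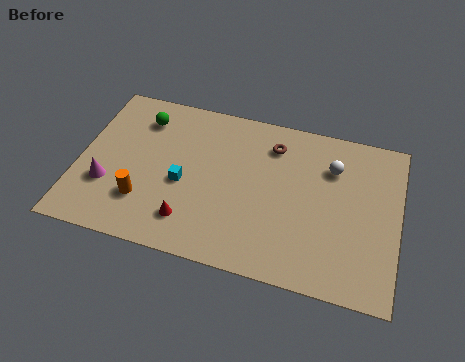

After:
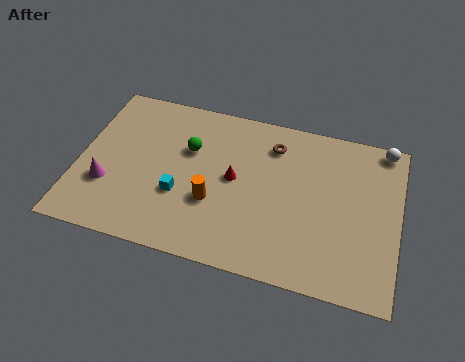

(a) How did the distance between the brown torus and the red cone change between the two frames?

-3.6

The distance was about 6.6 in the first image and 3.0 in the second, so they moved 3.6 units closer together.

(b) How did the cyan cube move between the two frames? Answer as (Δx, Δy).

(-0.1, -0.7)

The cyan cube was at about (5.1, 4.1) and moved to about (5.0, 3.4).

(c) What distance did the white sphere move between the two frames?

3.0

The white sphere moved from about (12.1, 6.9) to (14.5, 8.7), a distance of √(2.4² + 1.8²) ≈ 3.0.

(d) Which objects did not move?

the magenta cone and the brown torus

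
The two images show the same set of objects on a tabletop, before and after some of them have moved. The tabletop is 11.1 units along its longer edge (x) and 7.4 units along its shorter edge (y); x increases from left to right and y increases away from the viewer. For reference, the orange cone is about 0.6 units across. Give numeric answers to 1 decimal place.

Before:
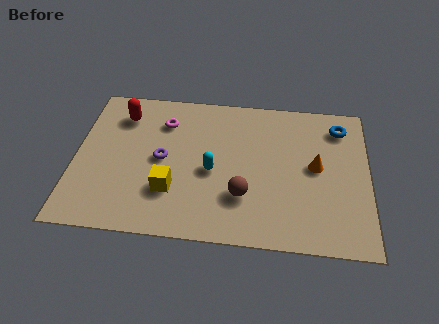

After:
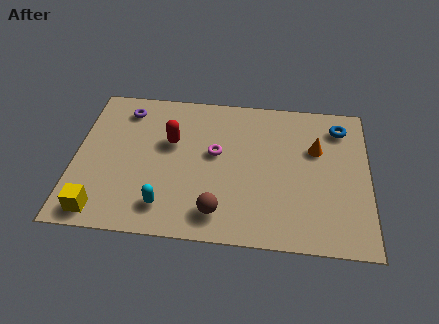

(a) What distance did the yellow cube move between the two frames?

2.9

The yellow cube was near (3.7, 2.2) before and (1.1, 0.9) after, so it travelled √(2.6² + 1.3²) ≈ 2.9 units.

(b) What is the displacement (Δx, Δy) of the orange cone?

(0.0, 0.9)

The orange cone was at about (9.1, 3.9) and moved to about (9.1, 4.8).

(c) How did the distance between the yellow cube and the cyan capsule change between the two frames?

+0.6

They were about 1.9 units apart before and 2.5 after — 0.6 units further apart.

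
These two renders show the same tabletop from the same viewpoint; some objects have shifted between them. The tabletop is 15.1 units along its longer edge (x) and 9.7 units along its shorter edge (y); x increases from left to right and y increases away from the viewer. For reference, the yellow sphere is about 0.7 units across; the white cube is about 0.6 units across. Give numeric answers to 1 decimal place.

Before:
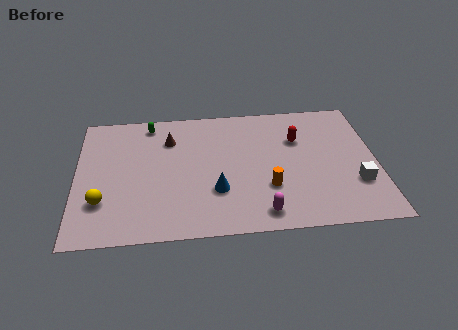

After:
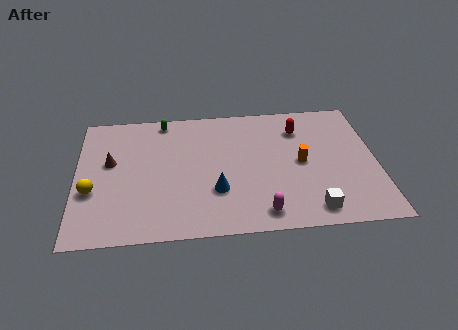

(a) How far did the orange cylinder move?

2.4

The orange cylinder was near (9.6, 3.1) before and (11.3, 4.8) after, so it travelled √(1.7² + 1.7²) ≈ 2.4 units.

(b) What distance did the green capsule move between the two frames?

0.7

The green capsule was near (3.7, 8.5) before and (4.4, 8.7) after, so it travelled √(0.7² + 0.2²) ≈ 0.7 units.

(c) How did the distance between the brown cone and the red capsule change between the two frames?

+3.2

The distance was about 6.5 in the first image and 9.7 in the second, so they moved 3.2 units further apart.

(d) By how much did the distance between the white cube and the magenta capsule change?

-2.6

The distance was about 5.1 in the first image and 2.5 in the second, so they moved 2.6 units closer together.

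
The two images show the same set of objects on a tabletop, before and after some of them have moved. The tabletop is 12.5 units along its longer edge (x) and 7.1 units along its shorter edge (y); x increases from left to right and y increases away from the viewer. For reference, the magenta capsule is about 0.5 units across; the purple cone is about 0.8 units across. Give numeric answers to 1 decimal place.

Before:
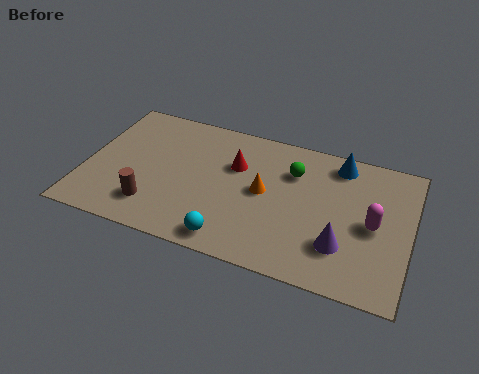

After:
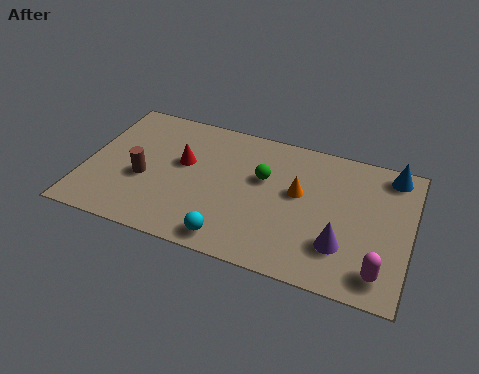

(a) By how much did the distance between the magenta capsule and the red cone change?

+2.8

Before: roughly 5.6 units apart; after: 8.4. That's 2.8 units further apart.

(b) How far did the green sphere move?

1.3

The green sphere moved from about (7.9, 5.1) to (6.8, 4.4), a distance of √(1.1² + 0.7²) ≈ 1.3.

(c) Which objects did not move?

the purple cone and the cyan sphere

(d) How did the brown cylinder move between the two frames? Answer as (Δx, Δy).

(-0.5, 1.3)

The brown cylinder started near (2.8, 1.6) and ended near (2.3, 2.9).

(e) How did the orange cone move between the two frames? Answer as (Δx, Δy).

(1.3, 0.4)

From the two frames, the orange cone sits at roughly (6.9, 3.7) before and (8.2, 4.1) after.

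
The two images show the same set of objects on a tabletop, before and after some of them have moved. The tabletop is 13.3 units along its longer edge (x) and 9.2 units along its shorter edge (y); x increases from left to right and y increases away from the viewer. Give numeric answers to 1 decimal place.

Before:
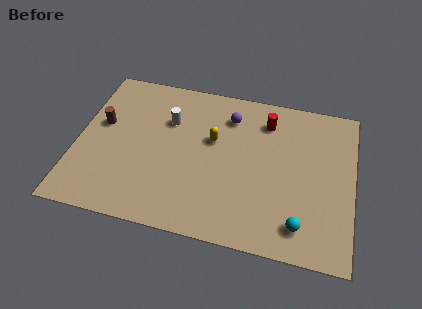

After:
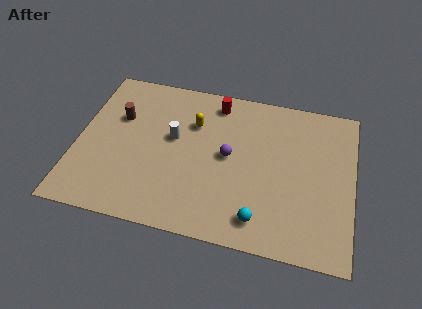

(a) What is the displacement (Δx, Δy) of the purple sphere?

(0.1, -2.4)

From the two frames, the purple sphere sits at roughly (7.2, 7.2) before and (7.3, 4.8) after.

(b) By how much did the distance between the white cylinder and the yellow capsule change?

-0.9

The distance was about 2.3 in the first image and 1.4 in the second, so they moved 0.9 units closer together.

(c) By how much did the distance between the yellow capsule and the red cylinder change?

-1.2

Before: roughly 3.0 units apart; after: 1.8. That's 1.2 units closer together.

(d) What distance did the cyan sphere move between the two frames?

1.9

The cyan sphere was near (10.9, 1.6) before and (9.0, 1.5) after, so it travelled √(1.9² + 0.1²) ≈ 1.9 units.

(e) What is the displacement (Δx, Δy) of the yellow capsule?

(-1.0, 0.8)

The yellow capsule started near (6.5, 5.6) and ended near (5.5, 6.4).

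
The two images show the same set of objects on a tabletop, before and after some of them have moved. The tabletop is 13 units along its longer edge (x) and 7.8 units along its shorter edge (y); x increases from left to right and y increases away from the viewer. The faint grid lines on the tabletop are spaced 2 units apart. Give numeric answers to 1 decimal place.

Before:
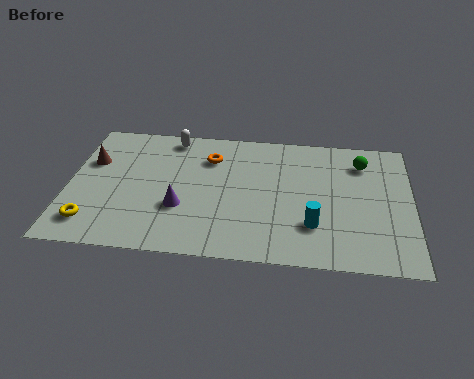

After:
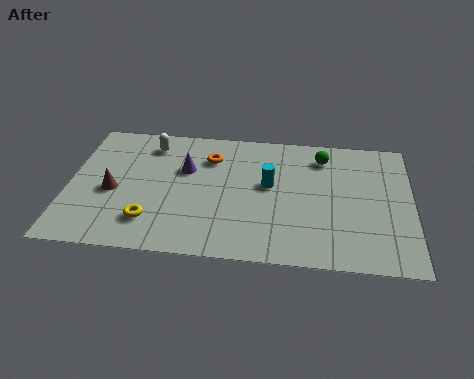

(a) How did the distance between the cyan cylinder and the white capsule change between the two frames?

-2.2

Before: roughly 7.2 units apart; after: 5.0. That's 2.2 units closer together.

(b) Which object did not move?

the orange torus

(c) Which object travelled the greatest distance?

the cyan cylinder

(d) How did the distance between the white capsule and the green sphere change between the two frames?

-0.7

Before: roughly 7.3 units apart; after: 6.6. That's 0.7 units closer together.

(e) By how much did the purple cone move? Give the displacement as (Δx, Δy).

(0.1, 2.3)

The purple cone started near (4.3, 2.7) and ended near (4.4, 5.0).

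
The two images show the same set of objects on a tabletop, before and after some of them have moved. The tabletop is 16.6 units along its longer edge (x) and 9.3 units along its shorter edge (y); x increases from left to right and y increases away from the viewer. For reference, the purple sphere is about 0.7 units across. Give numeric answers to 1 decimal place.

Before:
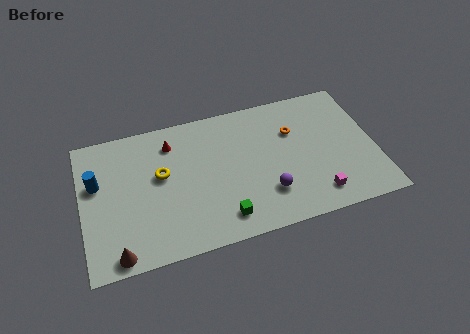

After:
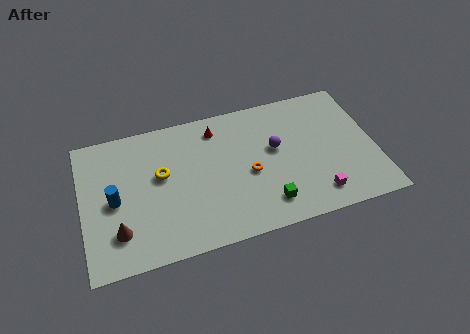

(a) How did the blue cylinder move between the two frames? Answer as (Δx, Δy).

(0.9, -1.4)

The blue cylinder started near (0.9, 5.8) and ended near (1.8, 4.4).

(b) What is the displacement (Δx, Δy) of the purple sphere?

(0.7, 2.9)

From the two frames, the purple sphere sits at roughly (10.3, 2.5) before and (11.0, 5.4) after.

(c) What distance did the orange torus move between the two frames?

3.5

The orange torus moved from about (12.1, 6.3) to (9.4, 4.1), a distance of √(2.7² + 2.2²) ≈ 3.5.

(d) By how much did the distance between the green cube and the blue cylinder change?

+0.8

Before: roughly 8.0 units apart; after: 8.8. That's 0.8 units further apart.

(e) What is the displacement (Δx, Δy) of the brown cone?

(0.1, 1.4)

The brown cone was at about (1.8, 0.9) and moved to about (1.9, 2.3).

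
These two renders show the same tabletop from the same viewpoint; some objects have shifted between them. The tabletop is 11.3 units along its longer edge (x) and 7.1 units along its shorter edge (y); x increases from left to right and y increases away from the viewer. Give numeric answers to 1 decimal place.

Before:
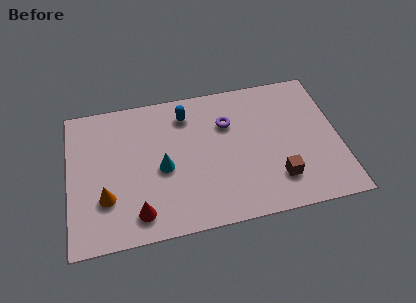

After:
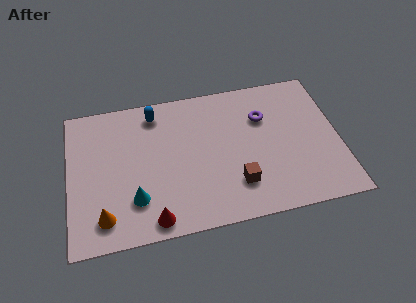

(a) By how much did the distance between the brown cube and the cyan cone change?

-0.7

Before: roughly 4.9 units apart; after: 4.2. That's 0.7 units closer together.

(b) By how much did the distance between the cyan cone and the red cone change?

-1.0

Before: roughly 2.3 units apart; after: 1.3. That's 1.0 units closer together.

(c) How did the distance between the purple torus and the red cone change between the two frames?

+0.9

The distance was about 5.4 in the first image and 6.3 in the second, so they moved 0.9 units further apart.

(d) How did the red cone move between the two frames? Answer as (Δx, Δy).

(0.6, -0.4)

From the two frames, the red cone sits at roughly (2.8, 1.2) before and (3.4, 0.8) after.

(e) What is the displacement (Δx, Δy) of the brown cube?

(-1.7, 0.1)

The brown cube started near (8.6, 1.7) and ended near (6.9, 1.8).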